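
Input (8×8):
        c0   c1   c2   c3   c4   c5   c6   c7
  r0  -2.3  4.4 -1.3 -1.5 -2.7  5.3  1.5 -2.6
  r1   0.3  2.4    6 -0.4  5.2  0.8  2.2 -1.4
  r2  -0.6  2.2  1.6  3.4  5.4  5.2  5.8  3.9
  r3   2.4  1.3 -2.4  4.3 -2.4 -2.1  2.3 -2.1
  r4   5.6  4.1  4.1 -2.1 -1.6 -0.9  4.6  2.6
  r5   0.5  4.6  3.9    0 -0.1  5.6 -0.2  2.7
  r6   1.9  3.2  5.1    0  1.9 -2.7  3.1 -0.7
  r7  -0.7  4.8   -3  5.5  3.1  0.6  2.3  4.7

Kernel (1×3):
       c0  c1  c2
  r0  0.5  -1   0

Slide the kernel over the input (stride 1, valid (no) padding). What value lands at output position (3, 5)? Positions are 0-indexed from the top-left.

The receptive field on the input at this output position is [-2.1 2.3 -2.1]. Elementwise product with the kernel and sum: -2.1·0.5 + 2.3·-1.

-3.35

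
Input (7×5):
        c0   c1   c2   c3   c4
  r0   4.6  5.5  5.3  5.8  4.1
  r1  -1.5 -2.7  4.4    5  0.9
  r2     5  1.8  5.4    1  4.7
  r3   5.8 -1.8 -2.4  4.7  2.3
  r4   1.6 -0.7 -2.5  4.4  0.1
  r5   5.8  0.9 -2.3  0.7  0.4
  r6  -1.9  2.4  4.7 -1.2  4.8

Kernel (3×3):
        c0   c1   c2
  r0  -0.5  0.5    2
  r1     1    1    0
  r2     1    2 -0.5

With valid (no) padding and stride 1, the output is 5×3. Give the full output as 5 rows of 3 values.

Output[0,0]: The receptive field on the input at this output position is [4.6 5.5 5.3 / -1.5 -2.7 4.4 / 5 1.8 5.4]. Elementwise product with the kernel and sum: 4.6·-0.5 + 5.5·0.5 + 5.3·2 + -1.5·1 + -2.7·1 + 5·1 + 1.8·2 + 5.4·-0.5.
Output[0,1]: The receptive field on the input at this output position is [5.5 5.3 5.8 / -2.7 4.4 5 / 1.8 5.4 1]. Elementwise product with the kernel and sum: 5.5·-0.5 + 5.3·0.5 + 5.8·2 + -2.7·1 + 4.4·1 + 1.8·1 + 5.4·2 + 1·-0.5.

12.75 25.3 22.9
18.4 11.8 14.35
14.65 -8.3 15.75
1.05 1.85 8.95
1.1 18.9 1.95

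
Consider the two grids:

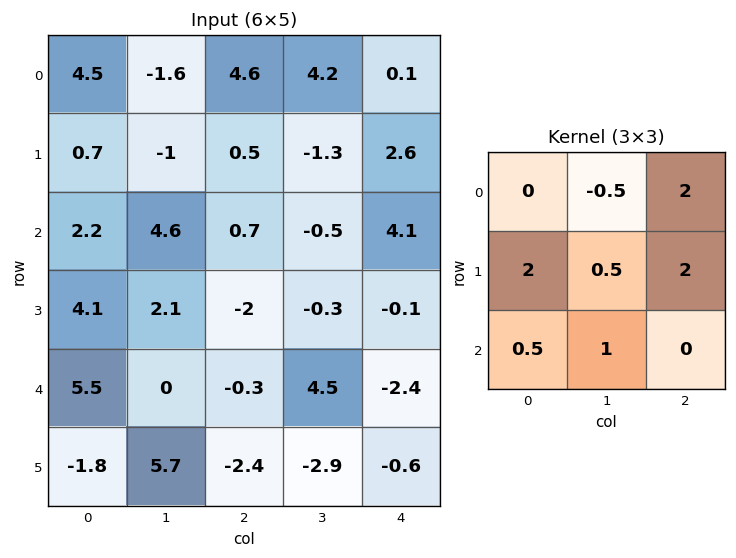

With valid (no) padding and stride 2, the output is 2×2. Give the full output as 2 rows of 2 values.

Output[0,0]: The receptive field on the input at this output position is [4.5 -1.6 4.6 / 0.7 -1 0.5 / 2.2 4.6 0.7]. Elementwise product with the kernel and sum: -1.6·-0.5 + 4.6·2 + 0.7·2 + -1·0.5 + 0.5·2 + 2.2·0.5 + 4.6·1.
Output[0,1]: The receptive field on the input at this output position is [4.6 4.2 0.1 / 0.5 -1.3 2.6 / 0.7 -0.5 4.1]. Elementwise product with the kernel and sum: 4.2·-0.5 + 0.1·2 + 0.5·2 + -1.3·0.5 + 2.6·2 + 0.7·0.5 + -0.5·1.

17.6 3.5
7.1 8.45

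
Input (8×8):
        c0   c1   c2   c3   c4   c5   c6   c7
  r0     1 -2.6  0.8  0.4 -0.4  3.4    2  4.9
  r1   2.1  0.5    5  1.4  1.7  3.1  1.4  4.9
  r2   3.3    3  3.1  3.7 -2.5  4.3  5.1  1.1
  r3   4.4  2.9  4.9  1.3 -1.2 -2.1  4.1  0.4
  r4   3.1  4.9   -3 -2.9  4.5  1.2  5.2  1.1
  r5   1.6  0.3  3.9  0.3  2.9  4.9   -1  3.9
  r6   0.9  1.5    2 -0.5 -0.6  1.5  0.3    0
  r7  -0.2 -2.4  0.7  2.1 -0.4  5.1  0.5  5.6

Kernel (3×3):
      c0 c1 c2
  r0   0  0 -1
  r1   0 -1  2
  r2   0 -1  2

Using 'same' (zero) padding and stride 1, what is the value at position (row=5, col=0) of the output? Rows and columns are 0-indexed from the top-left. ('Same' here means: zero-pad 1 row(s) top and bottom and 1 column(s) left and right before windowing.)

The receptive field on the zero-padded input at this output position is [0 3.1 4.9 / 0 1.6 0.3 / 0 0.9 1.5]. Elementwise product with the kernel and sum: 4.9·-1 + 1.6·-1 + 0.3·2 + 0.9·-1 + 1.5·2.

-3.8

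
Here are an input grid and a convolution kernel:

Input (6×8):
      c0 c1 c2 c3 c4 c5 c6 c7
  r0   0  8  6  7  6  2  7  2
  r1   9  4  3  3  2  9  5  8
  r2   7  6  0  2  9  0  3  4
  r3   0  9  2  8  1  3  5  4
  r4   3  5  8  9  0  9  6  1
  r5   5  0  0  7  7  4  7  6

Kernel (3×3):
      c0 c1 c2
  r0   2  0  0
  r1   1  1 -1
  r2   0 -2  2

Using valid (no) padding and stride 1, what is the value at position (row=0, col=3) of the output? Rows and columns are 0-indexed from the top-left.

-8

The receptive field on the input at this output position is [7 6 2 / 3 2 9 / 2 9 0]. Elementwise product with the kernel and sum: 7·2 + 3·1 + 2·1 + 9·-1 + 9·-2 + 0·2.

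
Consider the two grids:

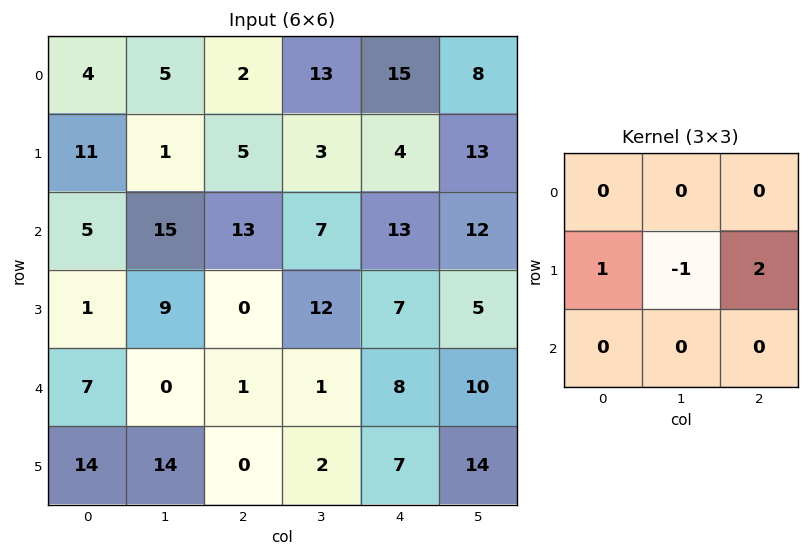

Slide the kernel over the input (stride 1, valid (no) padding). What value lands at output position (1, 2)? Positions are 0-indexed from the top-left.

32

The receptive field on the input at this output position is [5 3 4 / 13 7 13 / 0 12 7]. Elementwise product with the kernel and sum: 13·1 + 7·-1 + 13·2.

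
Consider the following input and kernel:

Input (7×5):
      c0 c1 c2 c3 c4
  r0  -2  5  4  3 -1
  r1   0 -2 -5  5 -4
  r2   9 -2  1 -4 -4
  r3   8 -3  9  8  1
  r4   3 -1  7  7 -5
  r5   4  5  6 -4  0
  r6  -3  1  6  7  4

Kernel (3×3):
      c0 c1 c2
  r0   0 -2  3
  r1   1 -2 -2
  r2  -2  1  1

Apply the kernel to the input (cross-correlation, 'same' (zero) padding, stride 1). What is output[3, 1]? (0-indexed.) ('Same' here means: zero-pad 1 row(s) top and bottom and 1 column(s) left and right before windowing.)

3

The receptive field on the zero-padded input at this output position is [9 -2 1 / 8 -3 9 / 3 -1 7]. Elementwise product with the kernel and sum: -2·-2 + 1·3 + 8·1 + -3·-2 + 9·-2 + 3·-2 + -1·1 + 7·1.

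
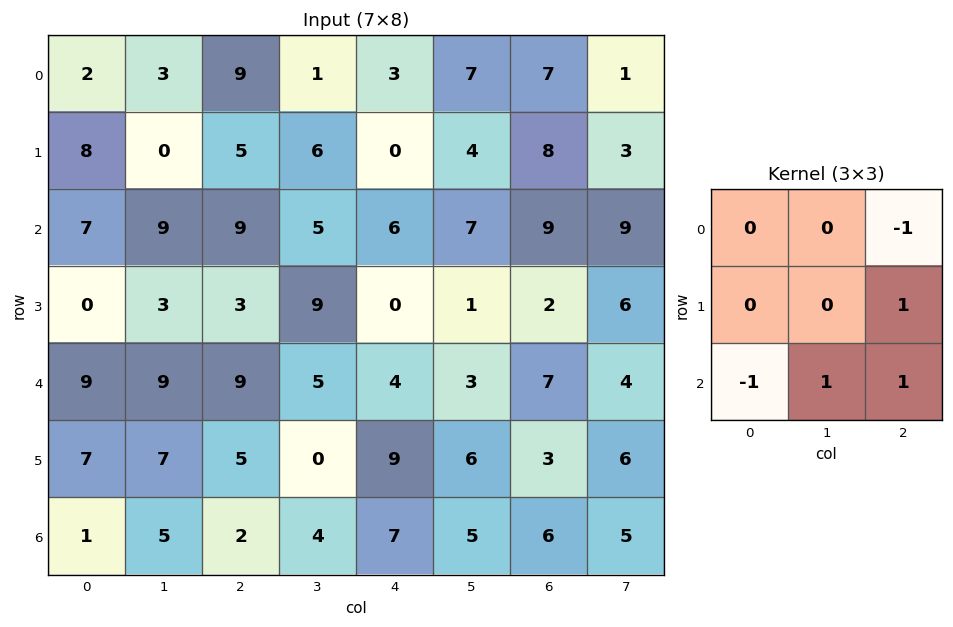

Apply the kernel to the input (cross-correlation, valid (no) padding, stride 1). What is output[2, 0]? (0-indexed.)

3

The receptive field on the input at this output position is [7 9 9 / 0 3 3 / 9 9 9]. Elementwise product with the kernel and sum: 9·-1 + 3·1 + 9·-1 + 9·1 + 9·1.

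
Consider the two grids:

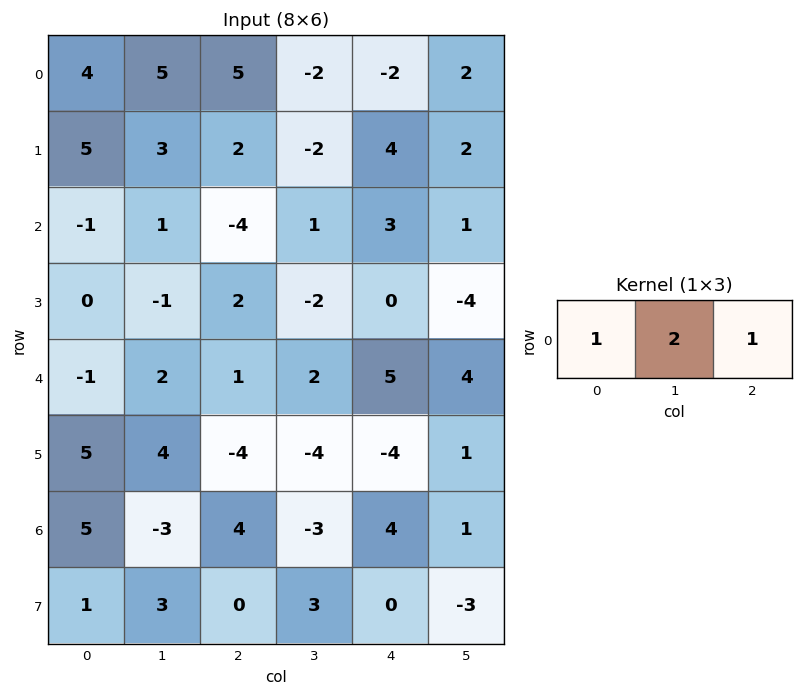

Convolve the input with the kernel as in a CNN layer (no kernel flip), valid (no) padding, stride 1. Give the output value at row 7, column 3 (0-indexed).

0

The receptive field on the input at this output position is [3 0 -3]. Elementwise product with the kernel and sum: 3·1 + 0·2 + -3·1.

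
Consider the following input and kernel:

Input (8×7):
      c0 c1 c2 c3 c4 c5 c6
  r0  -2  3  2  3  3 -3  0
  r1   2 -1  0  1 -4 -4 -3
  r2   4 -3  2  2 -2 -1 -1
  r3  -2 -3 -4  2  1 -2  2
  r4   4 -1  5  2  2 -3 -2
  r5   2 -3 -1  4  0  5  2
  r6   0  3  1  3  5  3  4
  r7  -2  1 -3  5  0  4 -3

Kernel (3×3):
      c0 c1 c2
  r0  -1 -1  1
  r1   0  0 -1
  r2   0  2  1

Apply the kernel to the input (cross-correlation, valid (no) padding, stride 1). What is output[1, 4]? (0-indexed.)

4

The receptive field on the input at this output position is [-4 -4 -3 / -2 -1 -1 / 1 -2 2]. Elementwise product with the kernel and sum: -4·-1 + -4·-1 + -3·1 + -1·-1 + -2·2 + 2·1.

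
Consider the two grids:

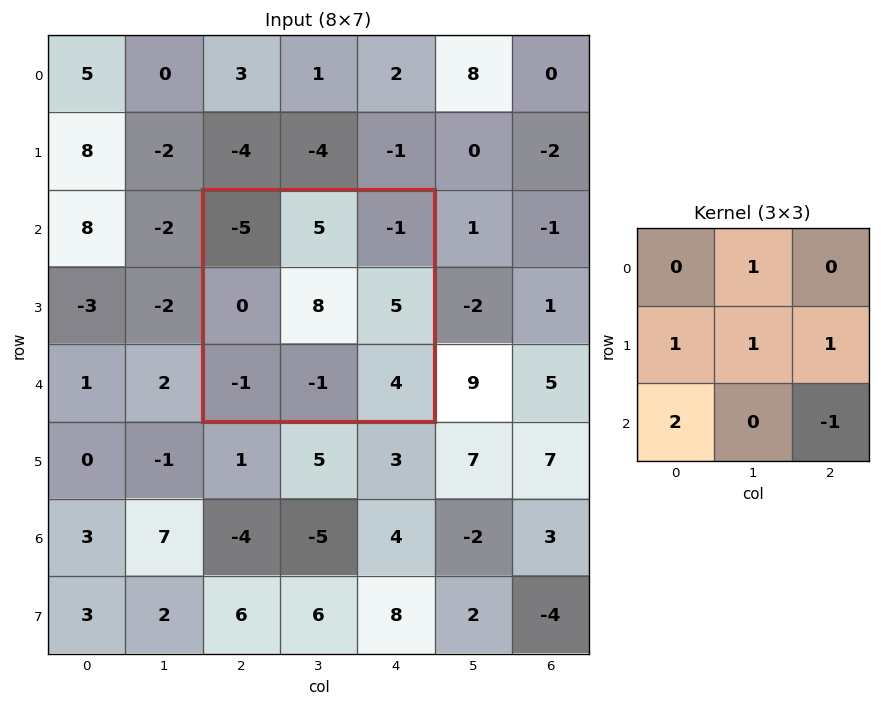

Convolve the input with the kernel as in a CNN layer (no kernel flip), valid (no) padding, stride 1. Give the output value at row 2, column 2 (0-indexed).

The receptive field on the input at this output position is [-5 5 -1 / 0 8 5 / -1 -1 4]. Elementwise product with the kernel and sum: 5·1 + 0·1 + 8·1 + 5·1 + -1·2 + 4·-1.

12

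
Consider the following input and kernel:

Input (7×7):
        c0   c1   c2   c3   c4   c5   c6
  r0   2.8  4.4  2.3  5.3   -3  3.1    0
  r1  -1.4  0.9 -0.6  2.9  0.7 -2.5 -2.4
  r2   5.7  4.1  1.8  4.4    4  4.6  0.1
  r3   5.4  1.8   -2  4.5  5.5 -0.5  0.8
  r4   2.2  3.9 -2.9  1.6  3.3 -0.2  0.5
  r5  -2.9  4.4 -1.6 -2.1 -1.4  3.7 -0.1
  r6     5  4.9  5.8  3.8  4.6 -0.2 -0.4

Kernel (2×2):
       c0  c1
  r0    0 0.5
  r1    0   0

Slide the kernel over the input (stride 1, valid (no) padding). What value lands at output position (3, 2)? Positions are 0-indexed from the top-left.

The receptive field on the input at this output position is [-2 4.5 / -2.9 1.6]. Elementwise product with the kernel and sum: 4.5·0.5.

2.25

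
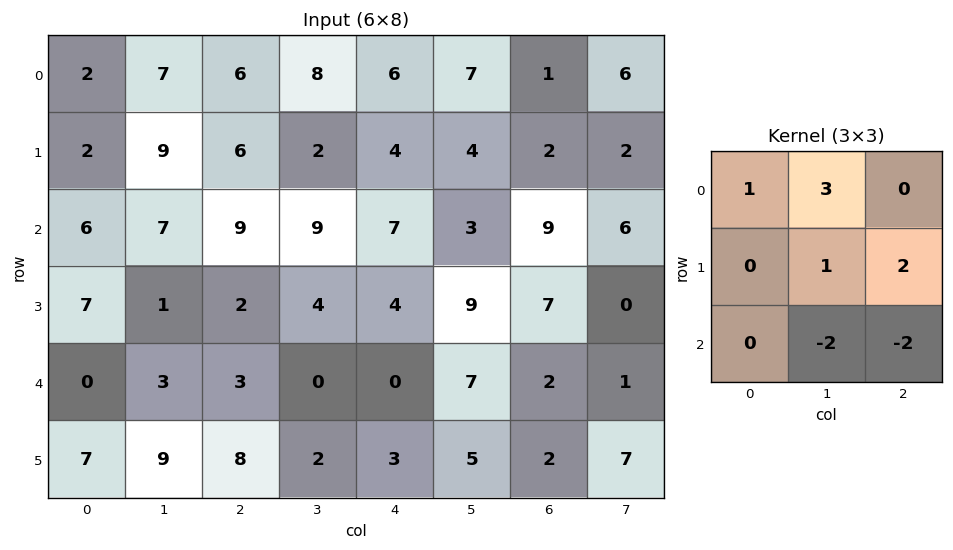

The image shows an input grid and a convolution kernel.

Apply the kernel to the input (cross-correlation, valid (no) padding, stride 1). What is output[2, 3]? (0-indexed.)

The receptive field on the input at this output position is [9 7 3 / 4 4 9 / 0 0 7]. Elementwise product with the kernel and sum: 9·1 + 7·3 + 4·1 + 9·2 + 0·-2 + 7·-2.

38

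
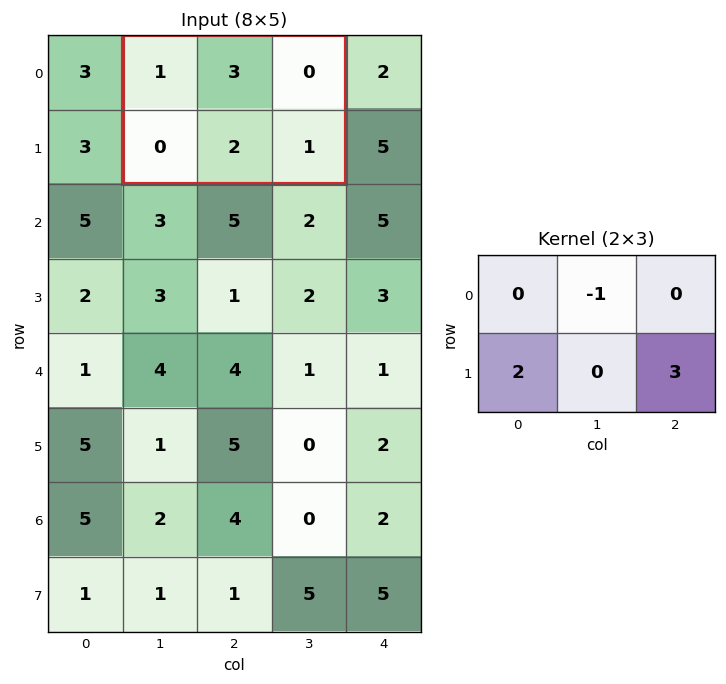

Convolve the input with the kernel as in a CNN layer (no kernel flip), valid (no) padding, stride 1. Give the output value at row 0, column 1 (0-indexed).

0

The receptive field on the input at this output position is [1 3 0 / 0 2 1]. Elementwise product with the kernel and sum: 3·-1 + 0·2 + 1·3.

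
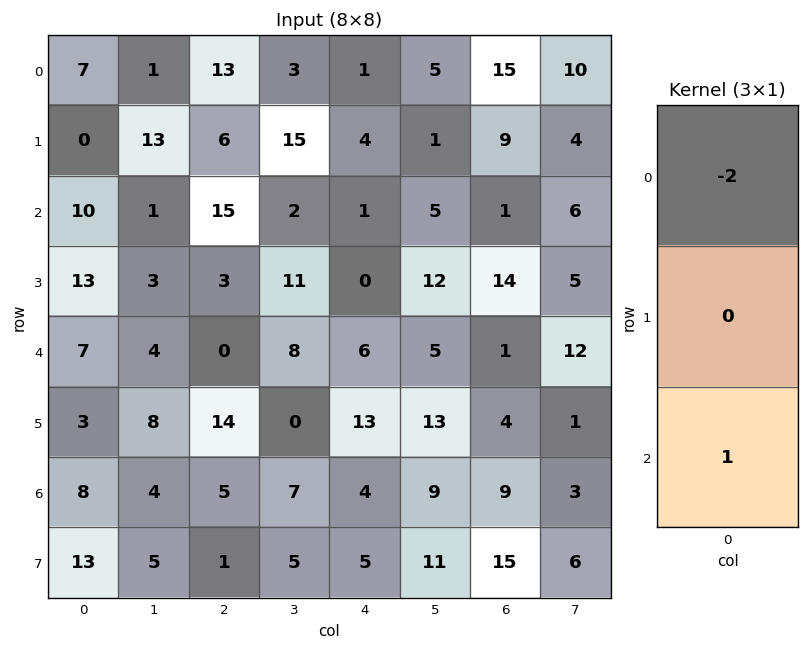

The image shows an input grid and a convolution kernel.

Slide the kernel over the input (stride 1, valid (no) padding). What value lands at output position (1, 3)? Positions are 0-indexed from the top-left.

The receptive field on the input at this output position is [15 / 2 / 11]. Elementwise product with the kernel and sum: 15·-2 + 11·1.

-19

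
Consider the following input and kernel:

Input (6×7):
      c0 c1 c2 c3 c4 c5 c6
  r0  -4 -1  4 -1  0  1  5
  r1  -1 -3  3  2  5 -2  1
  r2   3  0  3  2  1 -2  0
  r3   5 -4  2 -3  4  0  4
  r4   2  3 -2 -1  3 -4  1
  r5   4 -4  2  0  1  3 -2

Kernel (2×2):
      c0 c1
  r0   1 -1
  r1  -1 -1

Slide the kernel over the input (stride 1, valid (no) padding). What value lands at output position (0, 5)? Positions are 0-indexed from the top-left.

-3

The receptive field on the input at this output position is [1 5 / -2 1]. Elementwise product with the kernel and sum: 1·1 + 5·-1 + -2·-1 + 1·-1.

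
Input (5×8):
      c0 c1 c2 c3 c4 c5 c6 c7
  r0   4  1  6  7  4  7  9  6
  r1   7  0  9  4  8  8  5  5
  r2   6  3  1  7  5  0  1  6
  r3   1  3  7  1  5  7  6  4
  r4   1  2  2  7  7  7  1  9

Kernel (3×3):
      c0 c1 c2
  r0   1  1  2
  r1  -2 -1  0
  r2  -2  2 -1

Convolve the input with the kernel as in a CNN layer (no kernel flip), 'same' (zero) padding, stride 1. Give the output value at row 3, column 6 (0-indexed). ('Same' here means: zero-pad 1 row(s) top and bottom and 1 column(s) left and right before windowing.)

-28

The receptive field on the zero-padded input at this output position is [0 1 6 / 7 6 4 / 7 1 9]. Elementwise product with the kernel and sum: 0·1 + 1·1 + 6·2 + 7·-2 + 6·-1 + 7·-2 + 1·2 + 9·-1.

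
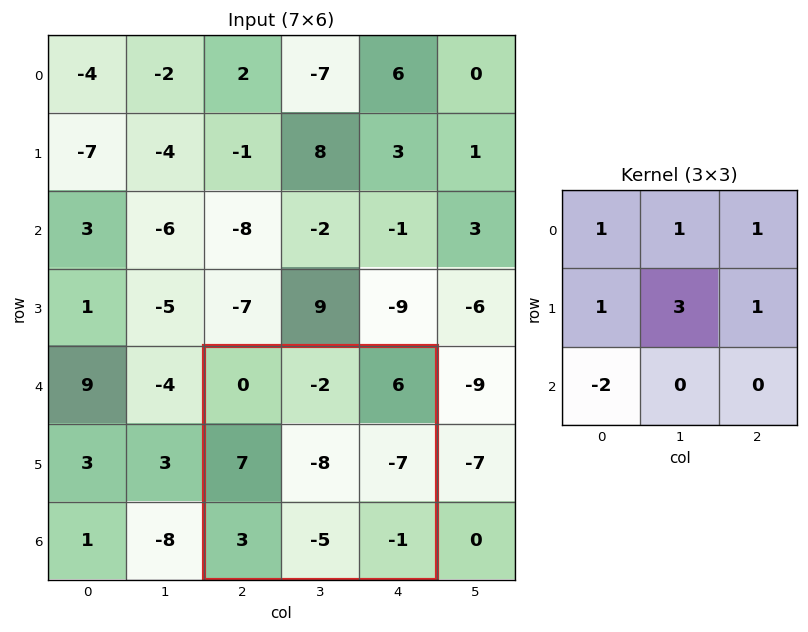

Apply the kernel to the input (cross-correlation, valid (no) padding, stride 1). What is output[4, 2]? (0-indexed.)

The receptive field on the input at this output position is [0 -2 6 / 7 -8 -7 / 3 -5 -1]. Elementwise product with the kernel and sum: 0·1 + -2·1 + 6·1 + 7·1 + -8·3 + -7·1 + 3·-2.

-26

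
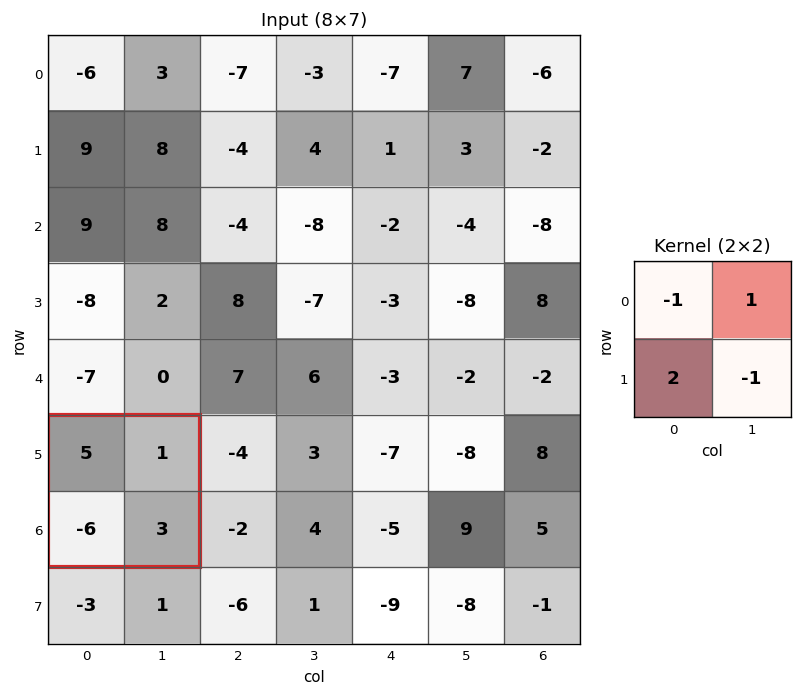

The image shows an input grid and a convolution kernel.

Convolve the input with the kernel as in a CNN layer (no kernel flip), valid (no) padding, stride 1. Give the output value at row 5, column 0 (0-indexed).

-19

The receptive field on the input at this output position is [5 1 / -6 3]. Elementwise product with the kernel and sum: 5·-1 + 1·1 + -6·2 + 3·-1.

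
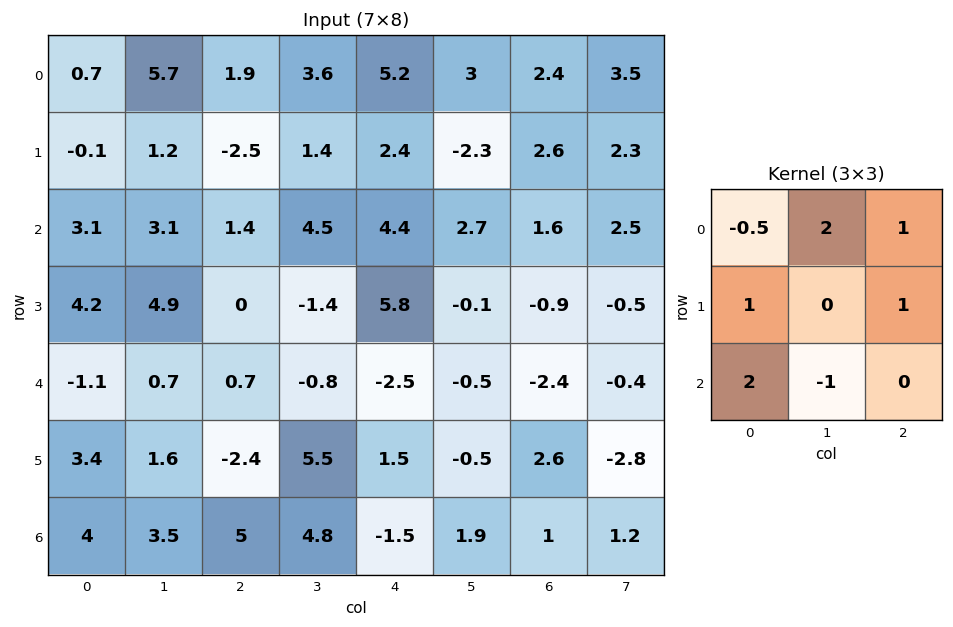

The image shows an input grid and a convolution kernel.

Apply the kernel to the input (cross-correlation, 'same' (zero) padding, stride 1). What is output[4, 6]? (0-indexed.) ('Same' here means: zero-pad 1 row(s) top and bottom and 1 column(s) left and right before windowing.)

The receptive field on the zero-padded input at this output position is [-0.1 -0.9 -0.5 / -0.5 -2.4 -0.4 / -0.5 2.6 -2.8]. Elementwise product with the kernel and sum: -0.1·-0.5 + -0.9·2 + -0.5·1 + -0.5·1 + -0.4·1 + -0.5·2 + 2.6·-1.

-6.75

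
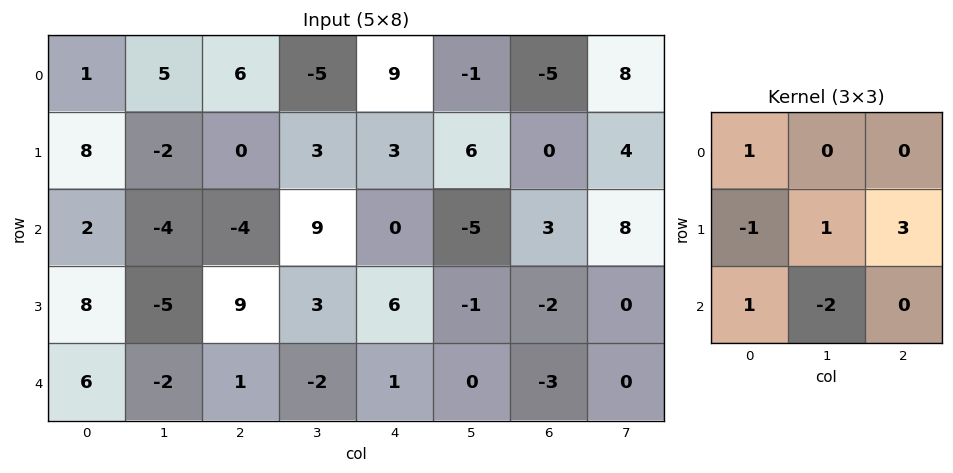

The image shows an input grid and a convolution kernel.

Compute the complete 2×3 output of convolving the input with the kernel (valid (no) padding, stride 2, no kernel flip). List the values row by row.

1 -4 22
26 13 -12

Output[0,0]: The receptive field on the input at this output position is [1 5 6 / 8 -2 0 / 2 -4 -4]. Elementwise product with the kernel and sum: 1·1 + 8·-1 + -2·1 + 0·3 + 2·1 + -4·-2.
Output[0,1]: The receptive field on the input at this output position is [6 -5 9 / 0 3 3 / -4 9 0]. Elementwise product with the kernel and sum: 6·1 + 0·-1 + 3·1 + 3·3 + -4·1 + 9·-2.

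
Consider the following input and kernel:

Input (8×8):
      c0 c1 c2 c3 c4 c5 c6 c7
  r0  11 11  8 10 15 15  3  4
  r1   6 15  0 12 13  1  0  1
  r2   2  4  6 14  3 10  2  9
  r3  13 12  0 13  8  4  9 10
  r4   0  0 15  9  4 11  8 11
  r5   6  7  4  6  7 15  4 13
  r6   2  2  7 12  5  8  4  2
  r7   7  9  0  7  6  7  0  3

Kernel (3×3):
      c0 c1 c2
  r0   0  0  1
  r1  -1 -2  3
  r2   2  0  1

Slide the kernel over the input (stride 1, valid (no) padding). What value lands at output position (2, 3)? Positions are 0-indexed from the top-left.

22

The receptive field on the input at this output position is [14 3 10 / 13 8 4 / 9 4 11]. Elementwise product with the kernel and sum: 10·1 + 13·-1 + 8·-2 + 4·3 + 9·2 + 11·1.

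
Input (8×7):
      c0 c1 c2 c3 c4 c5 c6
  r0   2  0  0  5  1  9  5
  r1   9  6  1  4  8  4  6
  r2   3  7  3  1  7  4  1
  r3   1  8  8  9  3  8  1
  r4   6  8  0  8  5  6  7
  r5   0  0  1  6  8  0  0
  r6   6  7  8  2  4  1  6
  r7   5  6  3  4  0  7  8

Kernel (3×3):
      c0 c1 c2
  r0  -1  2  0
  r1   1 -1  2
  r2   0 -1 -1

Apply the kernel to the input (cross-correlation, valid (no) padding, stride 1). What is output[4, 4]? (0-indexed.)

8

The receptive field on the input at this output position is [5 6 7 / 8 0 0 / 4 1 6]. Elementwise product with the kernel and sum: 5·-1 + 6·2 + 8·1 + 0·-1 + 0·2 + 1·-1 + 6·-1.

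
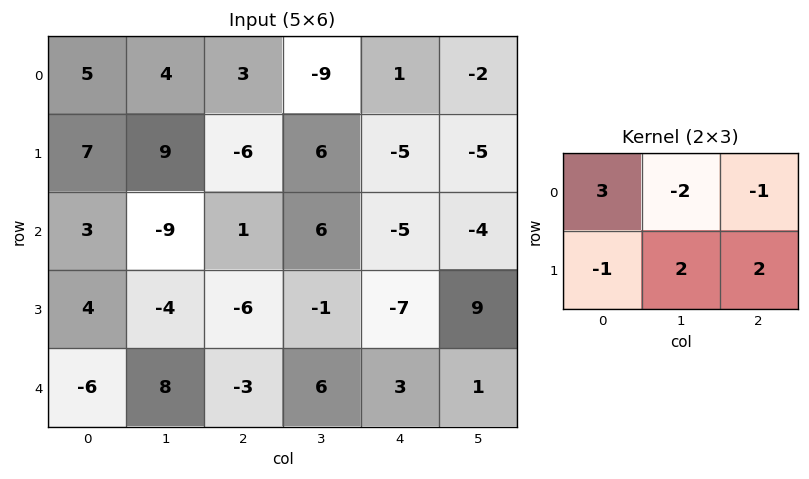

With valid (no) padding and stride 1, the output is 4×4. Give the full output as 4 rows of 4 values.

3 6 34 -53
-10 56 -24 9
2 -45 -14 37
42 -1 12 4

Output[0,0]: The receptive field on the input at this output position is [5 4 3 / 7 9 -6]. Elementwise product with the kernel and sum: 5·3 + 4·-2 + 3·-1 + 7·-1 + 9·2 + -6·2.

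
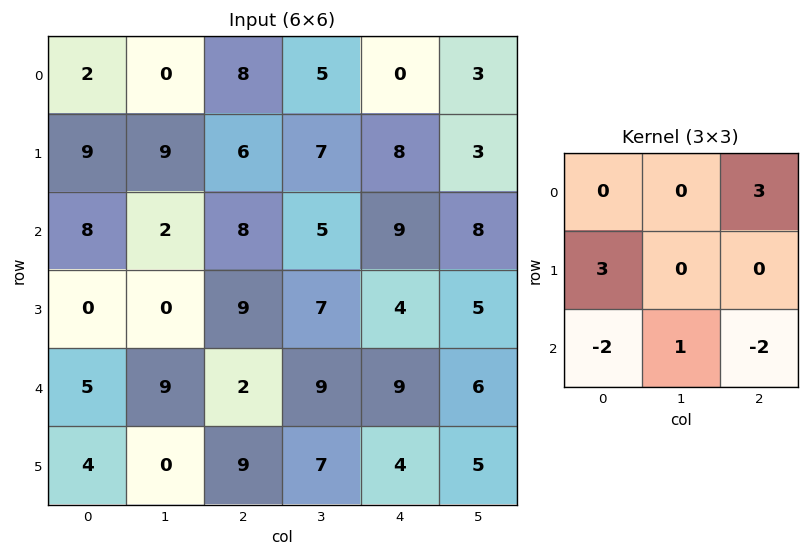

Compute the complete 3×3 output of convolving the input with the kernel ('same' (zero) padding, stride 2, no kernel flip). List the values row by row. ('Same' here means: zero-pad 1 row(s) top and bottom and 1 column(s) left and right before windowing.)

Output[0,0]: The receptive field on the zero-padded input at this output position is [0 0 0 / 0 2 0 / 0 9 9]. Elementwise product with the kernel and sum: 0·3 + 0·3 + 0·-2 + 9·1 + 9·-2.

-9 -26 3
27 22 4
4 43 22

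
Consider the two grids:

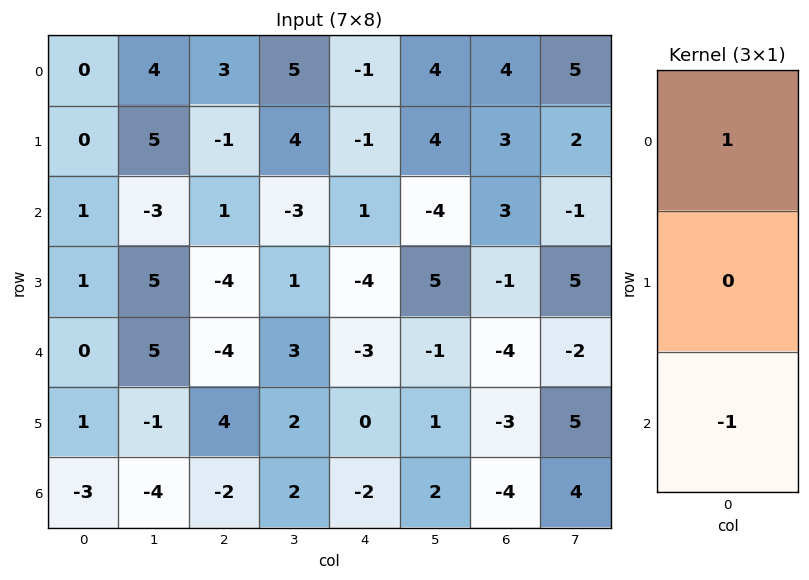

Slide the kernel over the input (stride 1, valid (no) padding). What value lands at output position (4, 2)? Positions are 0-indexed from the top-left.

The receptive field on the input at this output position is [-4 / 4 / -2]. Elementwise product with the kernel and sum: -4·1 + -2·-1.

-2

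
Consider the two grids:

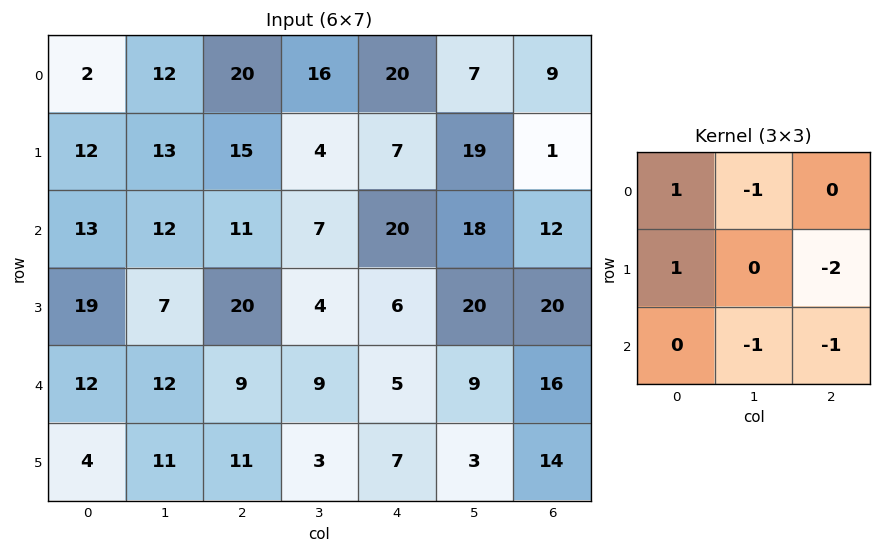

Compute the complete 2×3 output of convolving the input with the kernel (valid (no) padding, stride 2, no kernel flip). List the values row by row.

-51 -22 -12
-41 -2 -57

Output[0,0]: The receptive field on the input at this output position is [2 12 20 / 12 13 15 / 13 12 11]. Elementwise product with the kernel and sum: 2·1 + 12·-1 + 12·1 + 15·-2 + 12·-1 + 11·-1.
Output[0,1]: The receptive field on the input at this output position is [20 16 20 / 15 4 7 / 11 7 20]. Elementwise product with the kernel and sum: 20·1 + 16·-1 + 15·1 + 7·-2 + 7·-1 + 20·-1.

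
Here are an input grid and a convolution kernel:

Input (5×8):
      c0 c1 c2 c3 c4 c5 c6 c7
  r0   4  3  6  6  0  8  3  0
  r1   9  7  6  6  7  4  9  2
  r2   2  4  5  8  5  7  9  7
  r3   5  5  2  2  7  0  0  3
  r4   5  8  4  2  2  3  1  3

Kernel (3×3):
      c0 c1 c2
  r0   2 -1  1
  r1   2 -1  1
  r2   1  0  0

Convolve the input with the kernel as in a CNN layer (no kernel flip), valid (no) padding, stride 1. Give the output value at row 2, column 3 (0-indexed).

17

The receptive field on the input at this output position is [8 5 7 / 2 7 0 / 2 2 3]. Elementwise product with the kernel and sum: 8·2 + 5·-1 + 7·1 + 2·2 + 7·-1 + 0·1 + 2·1.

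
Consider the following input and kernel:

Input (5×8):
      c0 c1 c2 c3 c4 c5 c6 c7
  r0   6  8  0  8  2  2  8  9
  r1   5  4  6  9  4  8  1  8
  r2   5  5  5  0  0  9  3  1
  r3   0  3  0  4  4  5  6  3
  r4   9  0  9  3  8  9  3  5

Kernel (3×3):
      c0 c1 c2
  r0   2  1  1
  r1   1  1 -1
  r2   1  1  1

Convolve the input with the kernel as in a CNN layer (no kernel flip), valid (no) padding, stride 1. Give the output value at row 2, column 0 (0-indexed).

41

The receptive field on the input at this output position is [5 5 5 / 0 3 0 / 9 0 9]. Elementwise product with the kernel and sum: 5·2 + 5·1 + 5·1 + 0·1 + 3·1 + 0·-1 + 9·1 + 0·1 + 9·1.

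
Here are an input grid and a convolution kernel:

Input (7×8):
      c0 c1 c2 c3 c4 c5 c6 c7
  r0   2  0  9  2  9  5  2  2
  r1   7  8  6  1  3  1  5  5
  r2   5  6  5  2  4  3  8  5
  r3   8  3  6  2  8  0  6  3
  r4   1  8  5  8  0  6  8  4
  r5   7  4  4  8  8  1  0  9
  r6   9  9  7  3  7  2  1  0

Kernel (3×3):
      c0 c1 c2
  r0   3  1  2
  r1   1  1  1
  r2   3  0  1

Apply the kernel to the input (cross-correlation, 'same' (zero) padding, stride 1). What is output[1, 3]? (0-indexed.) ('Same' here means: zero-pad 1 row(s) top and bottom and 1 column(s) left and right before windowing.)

76

The receptive field on the zero-padded input at this output position is [9 2 9 / 6 1 3 / 5 2 4]. Elementwise product with the kernel and sum: 9·3 + 2·1 + 9·2 + 6·1 + 1·1 + 3·1 + 5·3 + 4·1.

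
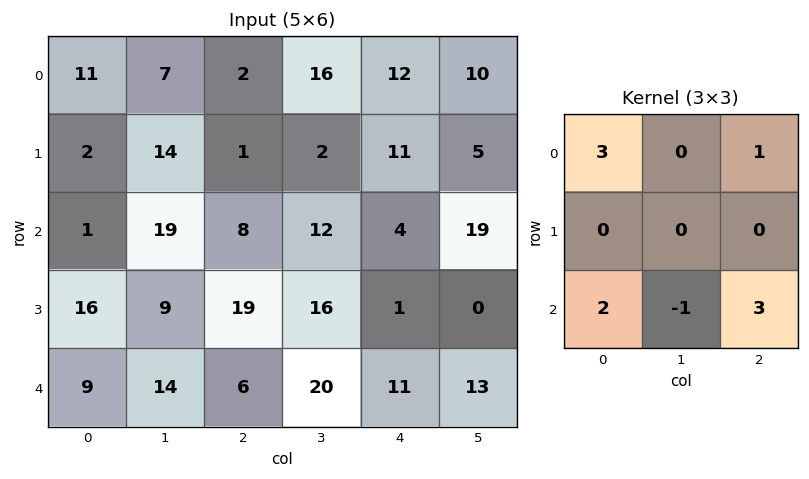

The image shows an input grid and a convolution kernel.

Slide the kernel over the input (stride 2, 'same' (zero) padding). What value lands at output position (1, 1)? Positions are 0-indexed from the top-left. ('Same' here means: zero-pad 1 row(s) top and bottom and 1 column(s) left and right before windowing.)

91

The receptive field on the zero-padded input at this output position is [14 1 2 / 19 8 12 / 9 19 16]. Elementwise product with the kernel and sum: 14·3 + 2·1 + 9·2 + 19·-1 + 16·3.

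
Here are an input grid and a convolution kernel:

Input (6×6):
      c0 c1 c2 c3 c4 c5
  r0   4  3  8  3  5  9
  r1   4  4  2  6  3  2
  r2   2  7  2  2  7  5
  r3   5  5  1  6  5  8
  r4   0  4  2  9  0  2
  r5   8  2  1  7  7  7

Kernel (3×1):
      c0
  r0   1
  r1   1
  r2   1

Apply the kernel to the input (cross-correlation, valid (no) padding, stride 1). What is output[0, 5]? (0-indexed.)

The receptive field on the input at this output position is [9 / 2 / 5]. Elementwise product with the kernel and sum: 9·1 + 2·1 + 5·1.

16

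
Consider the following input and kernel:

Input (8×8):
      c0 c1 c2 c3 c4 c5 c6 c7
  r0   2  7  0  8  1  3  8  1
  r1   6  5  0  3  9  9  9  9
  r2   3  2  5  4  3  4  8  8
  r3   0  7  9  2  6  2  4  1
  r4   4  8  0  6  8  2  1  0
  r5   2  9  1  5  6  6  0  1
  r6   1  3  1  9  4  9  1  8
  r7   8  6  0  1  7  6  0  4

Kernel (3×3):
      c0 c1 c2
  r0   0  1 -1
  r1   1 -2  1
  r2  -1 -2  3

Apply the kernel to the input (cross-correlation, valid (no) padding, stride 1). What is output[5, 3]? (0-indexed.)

The receptive field on the input at this output position is [5 6 6 / 9 4 9 / 1 7 6]. Elementwise product with the kernel and sum: 6·1 + 6·-1 + 9·1 + 4·-2 + 9·1 + 1·-1 + 7·-2 + 6·3.

13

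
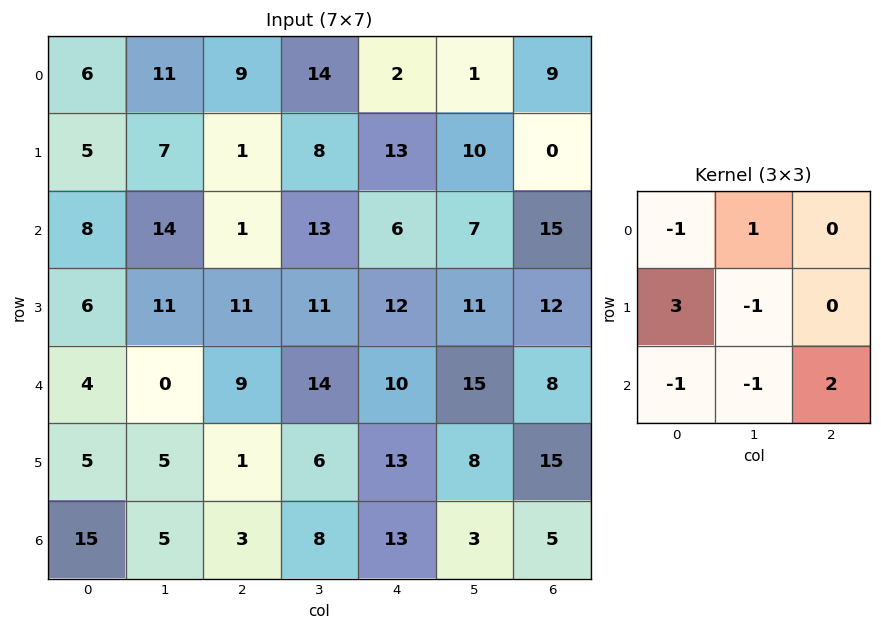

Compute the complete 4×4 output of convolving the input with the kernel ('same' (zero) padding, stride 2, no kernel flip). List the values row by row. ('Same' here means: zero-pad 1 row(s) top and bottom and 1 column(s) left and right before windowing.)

3 32 39 -16
13 35 37 -27
7 -3 30 15
-10 8 18 11

Output[0,0]: The receptive field on the zero-padded input at this output position is [0 0 0 / 0 6 11 / 0 5 7]. Elementwise product with the kernel and sum: 0·-1 + 0·1 + 0·3 + 6·-1 + 0·-1 + 5·-1 + 7·2.
Output[0,1]: The receptive field on the zero-padded input at this output position is [0 0 0 / 11 9 14 / 7 1 8]. Elementwise product with the kernel and sum: 0·-1 + 0·1 + 11·3 + 9·-1 + 7·-1 + 1·-1 + 8·2.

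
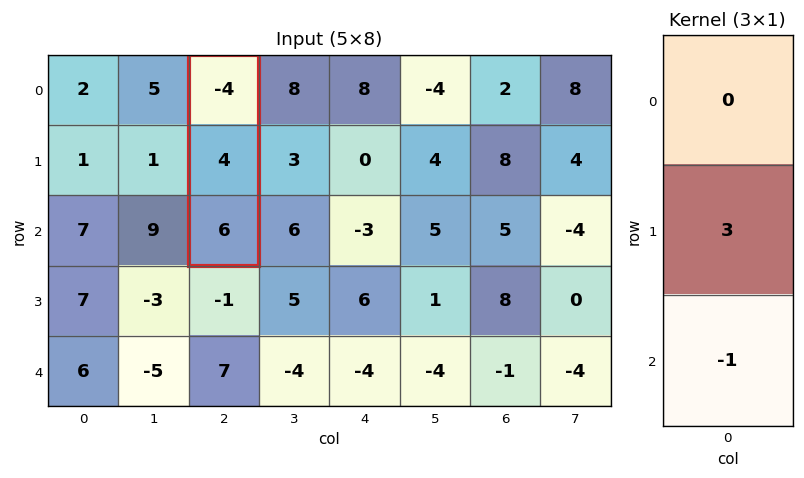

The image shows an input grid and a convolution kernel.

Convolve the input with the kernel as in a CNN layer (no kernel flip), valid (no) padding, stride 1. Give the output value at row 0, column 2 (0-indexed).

6

The receptive field on the input at this output position is [-4 / 4 / 6]. Elementwise product with the kernel and sum: 4·3 + 6·-1.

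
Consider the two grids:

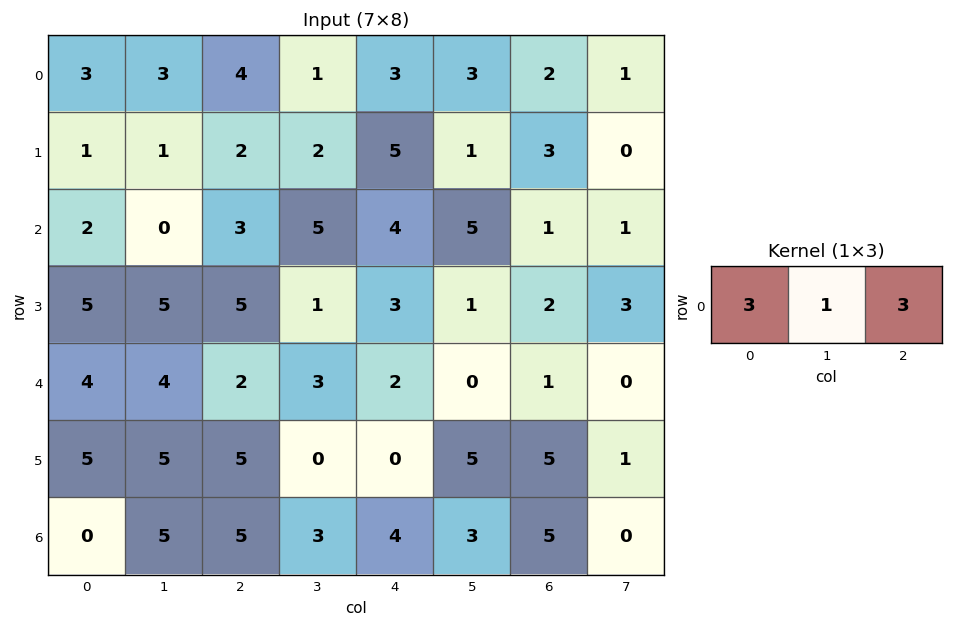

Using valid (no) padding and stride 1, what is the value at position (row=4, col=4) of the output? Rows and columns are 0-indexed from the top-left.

9

The receptive field on the input at this output position is [2 0 1]. Elementwise product with the kernel and sum: 2·3 + 0·1 + 1·3.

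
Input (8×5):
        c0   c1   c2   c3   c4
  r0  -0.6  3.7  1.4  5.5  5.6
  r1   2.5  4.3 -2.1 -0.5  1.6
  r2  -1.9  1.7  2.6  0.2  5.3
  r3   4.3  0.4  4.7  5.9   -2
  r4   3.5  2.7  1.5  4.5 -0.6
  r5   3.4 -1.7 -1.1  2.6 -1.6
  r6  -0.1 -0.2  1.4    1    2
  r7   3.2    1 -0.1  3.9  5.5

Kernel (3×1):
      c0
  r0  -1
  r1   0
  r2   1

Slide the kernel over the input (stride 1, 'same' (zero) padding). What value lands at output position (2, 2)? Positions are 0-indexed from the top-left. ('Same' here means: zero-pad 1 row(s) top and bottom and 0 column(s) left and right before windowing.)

6.8

The receptive field on the zero-padded input at this output position is [-2.1 / 2.6 / 4.7]. Elementwise product with the kernel and sum: -2.1·-1 + 4.7·1.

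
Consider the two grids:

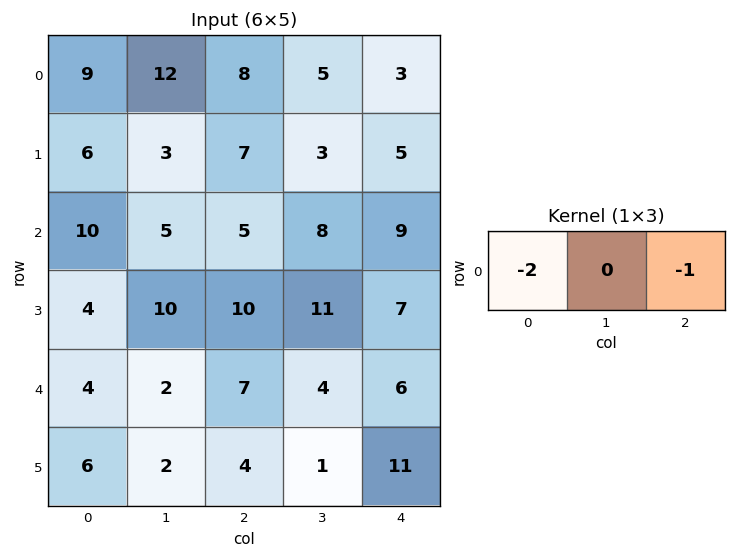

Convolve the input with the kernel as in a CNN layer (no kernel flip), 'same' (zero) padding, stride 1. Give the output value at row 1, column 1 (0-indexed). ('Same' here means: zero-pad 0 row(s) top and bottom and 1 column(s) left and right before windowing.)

-19

The receptive field on the zero-padded input at this output position is [6 3 7]. Elementwise product with the kernel and sum: 6·-2 + 7·-1.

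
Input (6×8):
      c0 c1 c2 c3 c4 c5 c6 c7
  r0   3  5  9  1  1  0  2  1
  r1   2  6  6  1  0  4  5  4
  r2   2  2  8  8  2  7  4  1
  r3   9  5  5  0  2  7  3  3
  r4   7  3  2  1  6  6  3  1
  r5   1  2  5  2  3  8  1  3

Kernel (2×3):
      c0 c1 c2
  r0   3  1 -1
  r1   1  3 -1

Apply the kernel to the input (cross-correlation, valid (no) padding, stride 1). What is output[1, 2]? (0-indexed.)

The receptive field on the input at this output position is [6 1 0 / 8 8 2]. Elementwise product with the kernel and sum: 6·3 + 1·1 + 0·-1 + 8·1 + 8·3 + 2·-1.

49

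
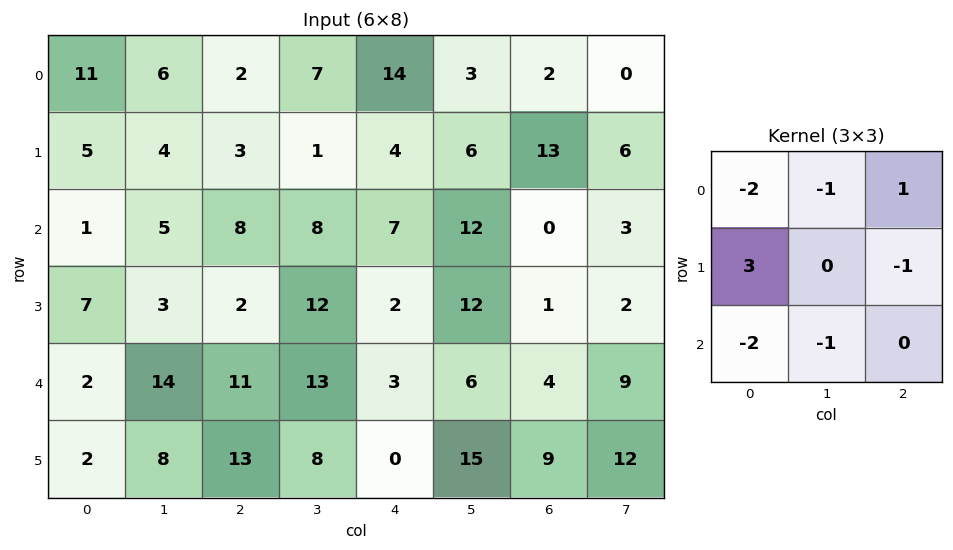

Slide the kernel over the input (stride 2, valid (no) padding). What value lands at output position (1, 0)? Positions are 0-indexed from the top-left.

2

The receptive field on the input at this output position is [1 5 8 / 7 3 2 / 2 14 11]. Elementwise product with the kernel and sum: 1·-2 + 5·-1 + 8·1 + 7·3 + 2·-1 + 2·-2 + 14·-1.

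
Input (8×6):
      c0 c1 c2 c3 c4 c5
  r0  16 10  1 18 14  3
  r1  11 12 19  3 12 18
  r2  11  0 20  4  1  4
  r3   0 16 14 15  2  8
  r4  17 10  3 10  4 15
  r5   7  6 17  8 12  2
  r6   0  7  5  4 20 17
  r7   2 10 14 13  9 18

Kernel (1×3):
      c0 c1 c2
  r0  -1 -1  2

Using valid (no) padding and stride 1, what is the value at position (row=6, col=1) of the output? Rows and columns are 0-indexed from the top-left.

-4

The receptive field on the input at this output position is [7 5 4]. Elementwise product with the kernel and sum: 7·-1 + 5·-1 + 4·2.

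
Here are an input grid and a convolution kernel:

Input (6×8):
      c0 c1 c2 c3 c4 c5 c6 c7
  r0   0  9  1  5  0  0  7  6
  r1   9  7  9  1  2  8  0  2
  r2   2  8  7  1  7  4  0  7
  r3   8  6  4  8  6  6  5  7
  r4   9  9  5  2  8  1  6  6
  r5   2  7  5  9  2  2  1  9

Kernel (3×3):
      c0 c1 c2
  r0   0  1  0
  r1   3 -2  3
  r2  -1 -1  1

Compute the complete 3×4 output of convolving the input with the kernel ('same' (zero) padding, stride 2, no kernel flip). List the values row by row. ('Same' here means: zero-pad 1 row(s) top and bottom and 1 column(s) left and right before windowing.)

25 25 20 -2
27 20 -5 29
22 24 -10 20

Output[0,0]: The receptive field on the zero-padded input at this output position is [0 0 0 / 0 0 9 / 0 9 7]. Elementwise product with the kernel and sum: 0·1 + 0·3 + 0·-2 + 9·3 + 0·-1 + 9·-1 + 7·1.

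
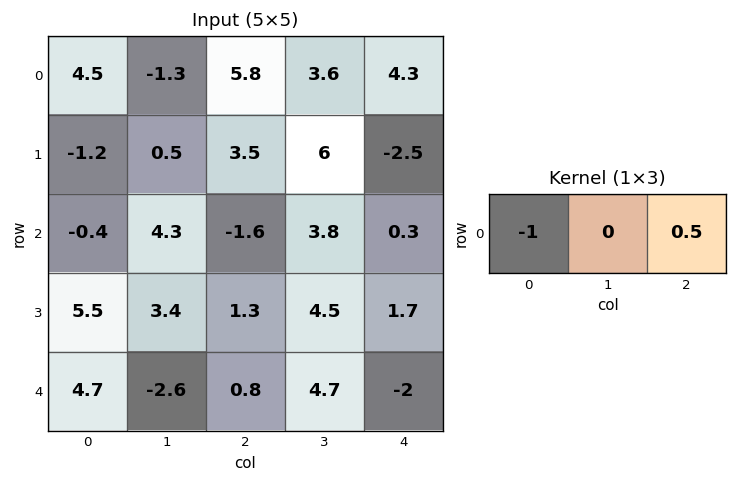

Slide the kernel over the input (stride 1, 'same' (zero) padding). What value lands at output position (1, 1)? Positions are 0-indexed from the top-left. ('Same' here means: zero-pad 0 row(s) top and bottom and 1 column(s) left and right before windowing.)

2.95

The receptive field on the zero-padded input at this output position is [-1.2 0.5 3.5]. Elementwise product with the kernel and sum: -1.2·-1 + 3.5·0.5.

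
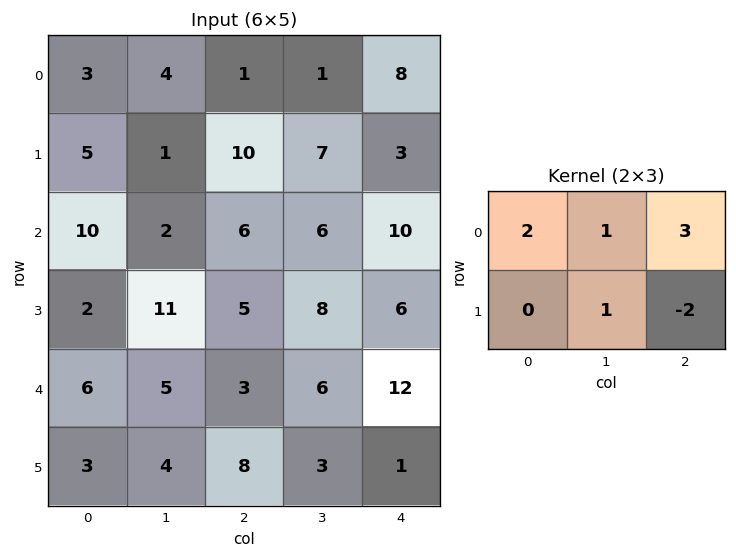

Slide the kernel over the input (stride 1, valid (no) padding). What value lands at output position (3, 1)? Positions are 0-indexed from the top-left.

42

The receptive field on the input at this output position is [11 5 8 / 5 3 6]. Elementwise product with the kernel and sum: 11·2 + 5·1 + 8·3 + 3·1 + 6·-2.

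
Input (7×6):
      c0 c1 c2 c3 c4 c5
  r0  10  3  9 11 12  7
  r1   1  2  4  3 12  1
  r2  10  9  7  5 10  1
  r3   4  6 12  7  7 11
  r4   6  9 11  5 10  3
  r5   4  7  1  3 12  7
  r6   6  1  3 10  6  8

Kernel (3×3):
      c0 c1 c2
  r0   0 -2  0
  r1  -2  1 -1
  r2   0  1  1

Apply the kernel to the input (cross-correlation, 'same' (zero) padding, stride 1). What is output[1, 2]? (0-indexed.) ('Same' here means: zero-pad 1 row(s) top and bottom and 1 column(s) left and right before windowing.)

-9

The receptive field on the zero-padded input at this output position is [3 9 11 / 2 4 3 / 9 7 5]. Elementwise product with the kernel and sum: 9·-2 + 2·-2 + 4·1 + 3·-1 + 7·1 + 5·1.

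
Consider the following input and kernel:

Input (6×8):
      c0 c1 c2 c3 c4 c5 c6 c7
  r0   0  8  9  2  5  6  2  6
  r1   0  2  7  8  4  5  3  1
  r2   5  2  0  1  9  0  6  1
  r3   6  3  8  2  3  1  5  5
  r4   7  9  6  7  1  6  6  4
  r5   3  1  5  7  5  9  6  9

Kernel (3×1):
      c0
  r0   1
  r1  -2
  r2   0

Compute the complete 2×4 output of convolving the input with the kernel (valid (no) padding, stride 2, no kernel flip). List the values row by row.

0 -5 -3 -4
-7 -16 3 -4

Output[0,0]: The receptive field on the input at this output position is [0 / 0 / 5]. Elementwise product with the kernel and sum: 0·1 + 0·-2.
Output[0,1]: The receptive field on the input at this output position is [9 / 7 / 0]. Elementwise product with the kernel and sum: 9·1 + 7·-2.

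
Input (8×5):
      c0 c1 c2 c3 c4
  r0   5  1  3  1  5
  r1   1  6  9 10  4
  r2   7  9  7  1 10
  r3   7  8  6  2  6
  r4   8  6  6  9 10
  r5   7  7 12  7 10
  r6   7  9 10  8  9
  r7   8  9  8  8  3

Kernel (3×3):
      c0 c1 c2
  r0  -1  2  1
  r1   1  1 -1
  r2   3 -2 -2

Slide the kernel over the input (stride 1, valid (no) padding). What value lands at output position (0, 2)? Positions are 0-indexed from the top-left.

18

The receptive field on the input at this output position is [3 1 5 / 9 10 4 / 7 1 10]. Elementwise product with the kernel and sum: 3·-1 + 1·2 + 5·1 + 9·1 + 10·1 + 4·-1 + 7·3 + 1·-2 + 10·-2.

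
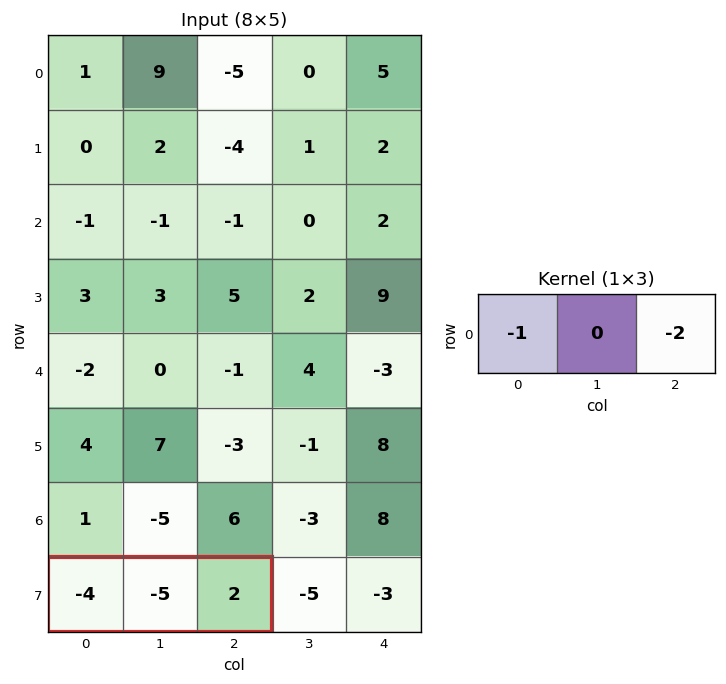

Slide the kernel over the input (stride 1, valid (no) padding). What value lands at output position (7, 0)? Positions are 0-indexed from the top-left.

The receptive field on the input at this output position is [-4 -5 2]. Elementwise product with the kernel and sum: -4·-1 + 2·-2.

0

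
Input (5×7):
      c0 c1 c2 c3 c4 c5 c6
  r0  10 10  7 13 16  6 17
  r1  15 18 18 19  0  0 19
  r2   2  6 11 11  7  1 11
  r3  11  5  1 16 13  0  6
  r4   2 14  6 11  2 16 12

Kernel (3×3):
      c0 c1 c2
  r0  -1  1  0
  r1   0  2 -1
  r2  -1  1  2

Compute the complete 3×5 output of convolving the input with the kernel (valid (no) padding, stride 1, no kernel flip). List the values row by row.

Output[0,0]: The receptive field on the input at this output position is [10 10 7 / 15 18 18 / 2 6 11]. Elementwise product with the kernel and sum: 10·-1 + 10·1 + 18·2 + 18·-1 + 2·-1 + 6·1 + 11·2.
Output[0,1]: The receptive field on the input at this output position is [10 7 13 / 18 18 19 / 6 11 11]. Elementwise product with the kernel and sum: 10·-1 + 7·1 + 18·2 + 19·-1 + 6·-1 + 11·1 + 11·2.

44 41 58 1 -13
0 39 57 -9 -10
37 5 28 45 26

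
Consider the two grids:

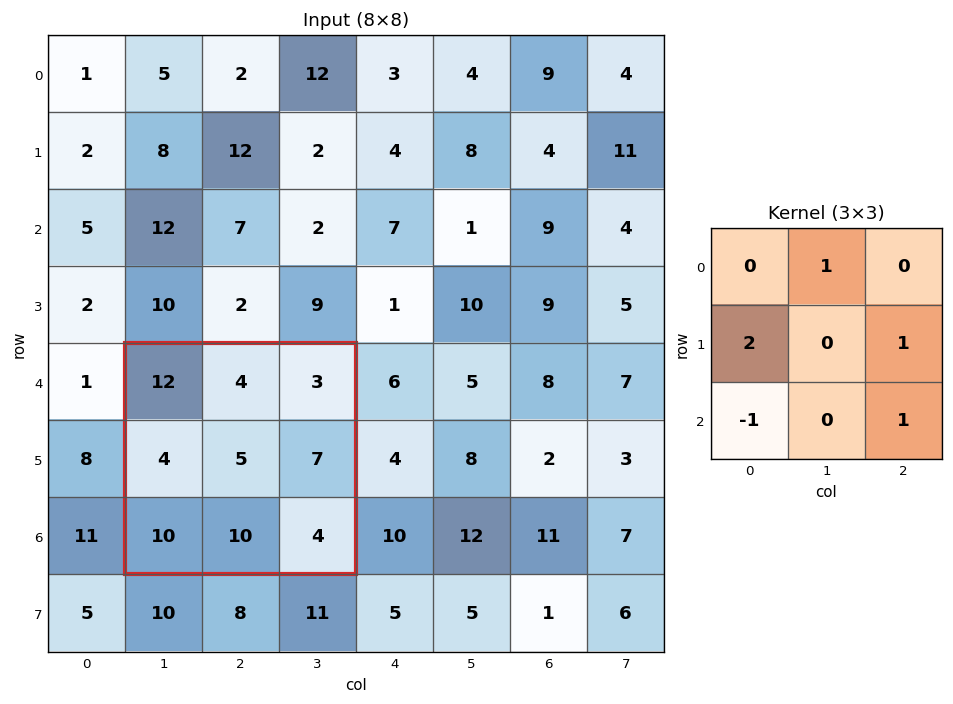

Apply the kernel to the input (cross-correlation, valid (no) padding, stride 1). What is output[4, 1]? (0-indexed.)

13

The receptive field on the input at this output position is [12 4 3 / 4 5 7 / 10 10 4]. Elementwise product with the kernel and sum: 4·1 + 4·2 + 7·1 + 10·-1 + 4·1.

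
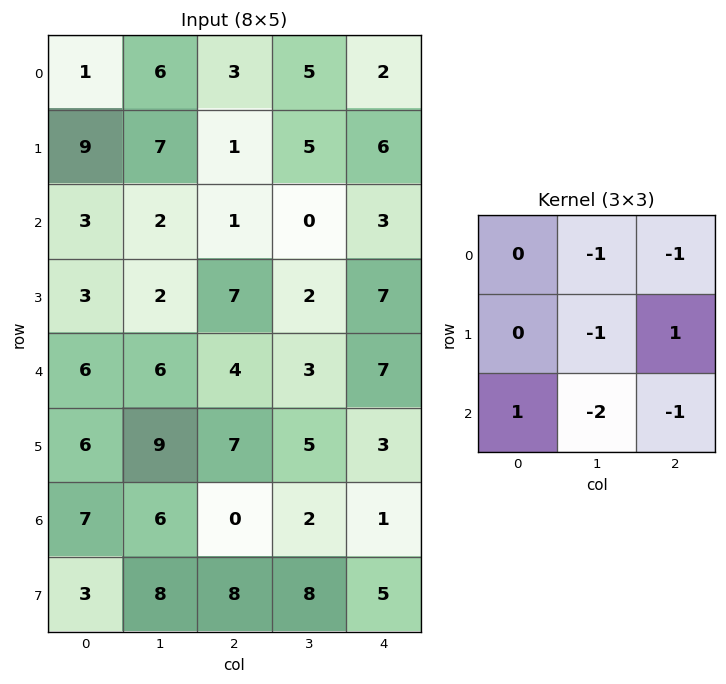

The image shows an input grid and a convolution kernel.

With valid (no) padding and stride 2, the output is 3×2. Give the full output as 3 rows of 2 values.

-17 -8
-8 -7
-17 -17

Output[0,0]: The receptive field on the input at this output position is [1 6 3 / 9 7 1 / 3 2 1]. Elementwise product with the kernel and sum: 6·-1 + 3·-1 + 7·-1 + 1·1 + 3·1 + 2·-2 + 1·-1.
Output[0,1]: The receptive field on the input at this output position is [3 5 2 / 1 5 6 / 1 0 3]. Elementwise product with the kernel and sum: 5·-1 + 2·-1 + 5·-1 + 6·1 + 1·1 + 0·-2 + 3·-1.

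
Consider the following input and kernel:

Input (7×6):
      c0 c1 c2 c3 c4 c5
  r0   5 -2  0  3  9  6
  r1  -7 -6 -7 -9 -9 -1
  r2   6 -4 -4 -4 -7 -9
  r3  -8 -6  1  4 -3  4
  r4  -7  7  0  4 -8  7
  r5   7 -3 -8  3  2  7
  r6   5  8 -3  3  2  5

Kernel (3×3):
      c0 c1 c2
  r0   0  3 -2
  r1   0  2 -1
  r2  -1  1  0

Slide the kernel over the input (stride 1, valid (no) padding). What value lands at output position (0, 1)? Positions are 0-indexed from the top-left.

-11

The receptive field on the input at this output position is [-2 0 3 / -6 -7 -9 / -4 -4 -4]. Elementwise product with the kernel and sum: 0·3 + 3·-2 + -7·2 + -9·-1 + -4·-1 + -4·1.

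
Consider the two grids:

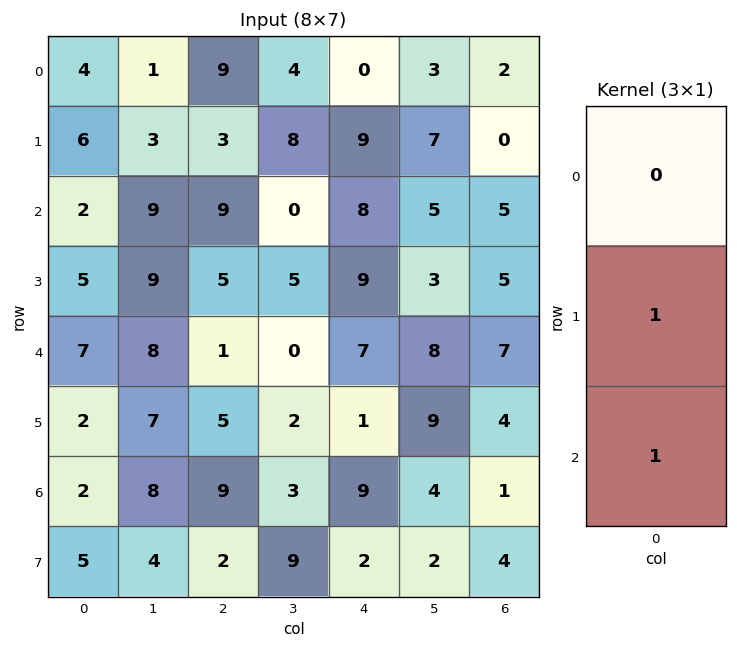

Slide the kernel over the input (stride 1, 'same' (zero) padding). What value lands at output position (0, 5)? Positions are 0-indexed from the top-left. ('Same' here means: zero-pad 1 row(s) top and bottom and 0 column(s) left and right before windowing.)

10

The receptive field on the zero-padded input at this output position is [0 / 3 / 7]. Elementwise product with the kernel and sum: 3·1 + 7·1.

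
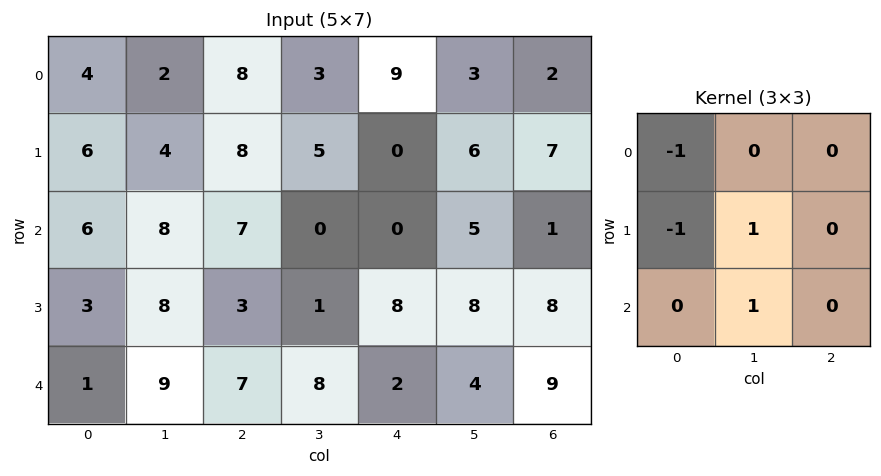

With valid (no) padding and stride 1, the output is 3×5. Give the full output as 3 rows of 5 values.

2 9 -11 -8 2
4 -2 -14 3 13
8 -6 -1 9 4

Output[0,0]: The receptive field on the input at this output position is [4 2 8 / 6 4 8 / 6 8 7]. Elementwise product with the kernel and sum: 4·-1 + 6·-1 + 4·1 + 8·1.
Output[0,1]: The receptive field on the input at this output position is [2 8 3 / 4 8 5 / 8 7 0]. Elementwise product with the kernel and sum: 2·-1 + 4·-1 + 8·1 + 7·1.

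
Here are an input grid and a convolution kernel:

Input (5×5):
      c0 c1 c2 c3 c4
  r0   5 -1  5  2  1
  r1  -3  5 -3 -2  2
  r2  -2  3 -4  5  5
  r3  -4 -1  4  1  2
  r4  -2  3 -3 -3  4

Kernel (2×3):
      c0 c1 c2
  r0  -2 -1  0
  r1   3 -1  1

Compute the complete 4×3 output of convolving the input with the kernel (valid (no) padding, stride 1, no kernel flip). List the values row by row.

-26 13 -17
-12 11 -4
-6 -8 16
-3 7 -11

Output[0,0]: The receptive field on the input at this output position is [5 -1 5 / -3 5 -3]. Elementwise product with the kernel and sum: 5·-2 + -1·-1 + -3·3 + 5·-1 + -3·1.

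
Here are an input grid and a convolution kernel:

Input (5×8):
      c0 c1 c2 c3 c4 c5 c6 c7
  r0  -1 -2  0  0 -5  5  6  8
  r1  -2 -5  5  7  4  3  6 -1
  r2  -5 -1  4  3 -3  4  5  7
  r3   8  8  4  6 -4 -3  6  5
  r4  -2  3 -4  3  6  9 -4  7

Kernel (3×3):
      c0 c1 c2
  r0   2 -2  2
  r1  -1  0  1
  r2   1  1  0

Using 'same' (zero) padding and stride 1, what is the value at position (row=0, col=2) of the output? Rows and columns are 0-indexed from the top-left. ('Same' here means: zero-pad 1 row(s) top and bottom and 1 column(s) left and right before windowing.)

2

The receptive field on the zero-padded input at this output position is [0 0 0 / -2 0 0 / -5 5 7]. Elementwise product with the kernel and sum: 0·2 + 0·-2 + 0·2 + -2·-1 + 0·1 + -5·1 + 5·1.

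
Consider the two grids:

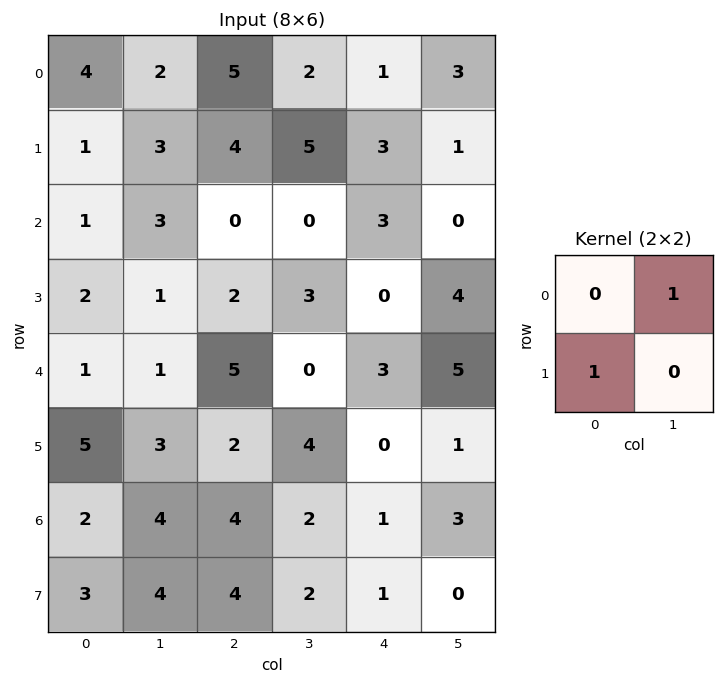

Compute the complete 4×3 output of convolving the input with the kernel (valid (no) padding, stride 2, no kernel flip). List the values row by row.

3 6 6
5 2 0
6 2 5
7 6 4

Output[0,0]: The receptive field on the input at this output position is [4 2 / 1 3]. Elementwise product with the kernel and sum: 2·1 + 1·1.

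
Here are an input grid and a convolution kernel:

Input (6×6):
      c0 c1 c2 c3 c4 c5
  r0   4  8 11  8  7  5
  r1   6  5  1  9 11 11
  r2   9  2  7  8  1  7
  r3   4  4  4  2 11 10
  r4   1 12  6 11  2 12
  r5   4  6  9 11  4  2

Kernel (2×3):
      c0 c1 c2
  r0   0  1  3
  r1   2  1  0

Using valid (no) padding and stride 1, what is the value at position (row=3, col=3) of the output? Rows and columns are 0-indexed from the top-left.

65

The receptive field on the input at this output position is [2 11 10 / 11 2 12]. Elementwise product with the kernel and sum: 11·1 + 10·3 + 11·2 + 2·1.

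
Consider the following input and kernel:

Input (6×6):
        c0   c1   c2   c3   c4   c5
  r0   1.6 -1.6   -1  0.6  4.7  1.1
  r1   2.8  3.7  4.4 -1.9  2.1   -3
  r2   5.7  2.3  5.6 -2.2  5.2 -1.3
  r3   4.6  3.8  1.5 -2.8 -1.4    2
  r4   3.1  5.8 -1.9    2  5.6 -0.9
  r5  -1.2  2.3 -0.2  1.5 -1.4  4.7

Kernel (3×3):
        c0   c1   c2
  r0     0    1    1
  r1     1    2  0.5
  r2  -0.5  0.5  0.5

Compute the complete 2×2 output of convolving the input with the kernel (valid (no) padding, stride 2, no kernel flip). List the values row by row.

Output[0,0]: The receptive field on the input at this output position is [1.6 -1.6 -1 / 2.8 3.7 4.4 / 5.7 2.3 5.6]. Elementwise product with the kernel and sum: -1.6·1 + -1·1 + 2.8·1 + 3.7·2 + 4.4·0.5 + 5.7·-0.5 + 2.3·0.5 + 5.6·0.5.
Output[0,1]: The receptive field on the input at this output position is [-1 0.6 4.7 / 4.4 -1.9 2.1 / 5.6 -2.2 5.2]. Elementwise product with the kernel and sum: 0.6·1 + 4.7·1 + 4.4·1 + -1.9·2 + 2.1·0.5 + 5.6·-0.5 + -2.2·0.5 + 5.2·0.5.

10.9 5.65
21.25 2.95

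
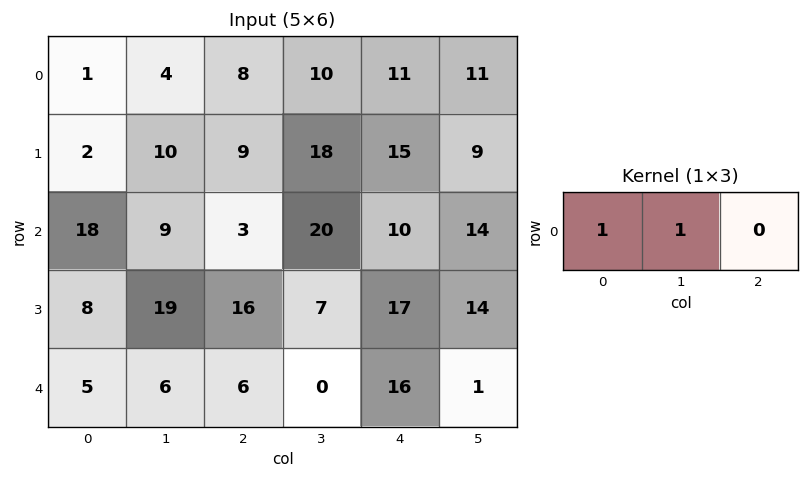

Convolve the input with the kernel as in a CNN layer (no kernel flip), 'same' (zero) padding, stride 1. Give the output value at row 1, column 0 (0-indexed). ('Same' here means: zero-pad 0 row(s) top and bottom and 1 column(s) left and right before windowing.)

The receptive field on the zero-padded input at this output position is [0 2 10]. Elementwise product with the kernel and sum: 0·1 + 2·1.

2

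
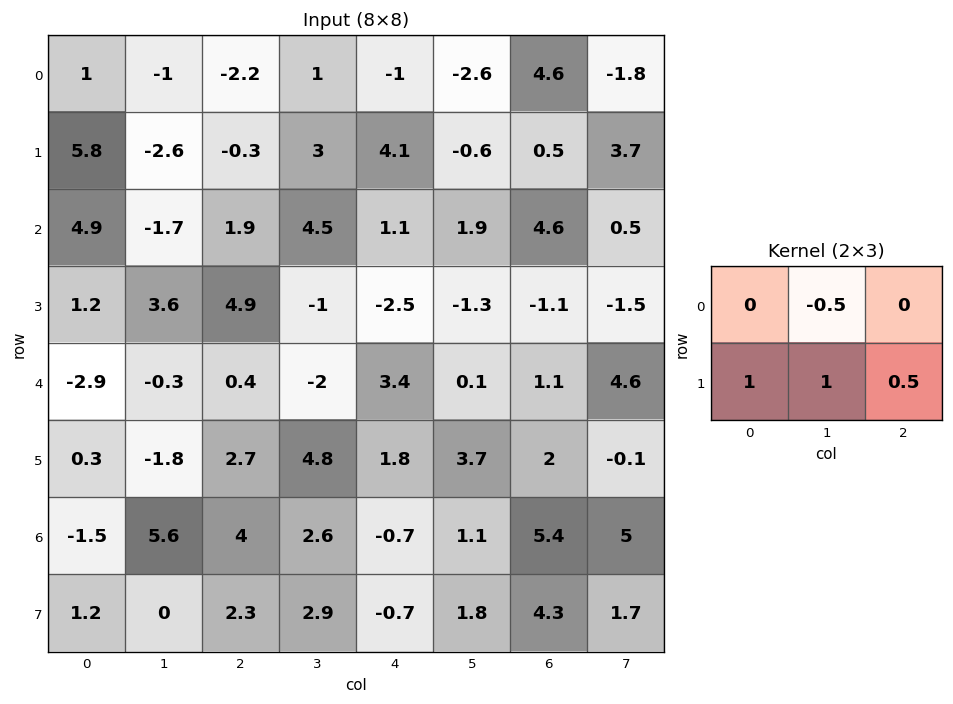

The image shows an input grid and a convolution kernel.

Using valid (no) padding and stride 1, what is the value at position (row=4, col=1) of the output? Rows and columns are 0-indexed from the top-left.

3.1

The receptive field on the input at this output position is [-0.3 0.4 -2 / -1.8 2.7 4.8]. Elementwise product with the kernel and sum: 0.4·-0.5 + -1.8·1 + 2.7·1 + 4.8·0.5.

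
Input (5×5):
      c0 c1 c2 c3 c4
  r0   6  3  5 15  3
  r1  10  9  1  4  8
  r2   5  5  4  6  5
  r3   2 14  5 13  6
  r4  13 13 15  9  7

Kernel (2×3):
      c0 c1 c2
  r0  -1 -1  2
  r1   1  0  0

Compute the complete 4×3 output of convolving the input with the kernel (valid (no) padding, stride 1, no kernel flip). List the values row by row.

11 31 -13
-12 3 15
0 17 5
7 20 9

Output[0,0]: The receptive field on the input at this output position is [6 3 5 / 10 9 1]. Elementwise product with the kernel and sum: 6·-1 + 3·-1 + 5·2 + 10·1.
Output[0,1]: The receptive field on the input at this output position is [3 5 15 / 9 1 4]. Elementwise product with the kernel and sum: 3·-1 + 5·-1 + 15·2 + 9·1.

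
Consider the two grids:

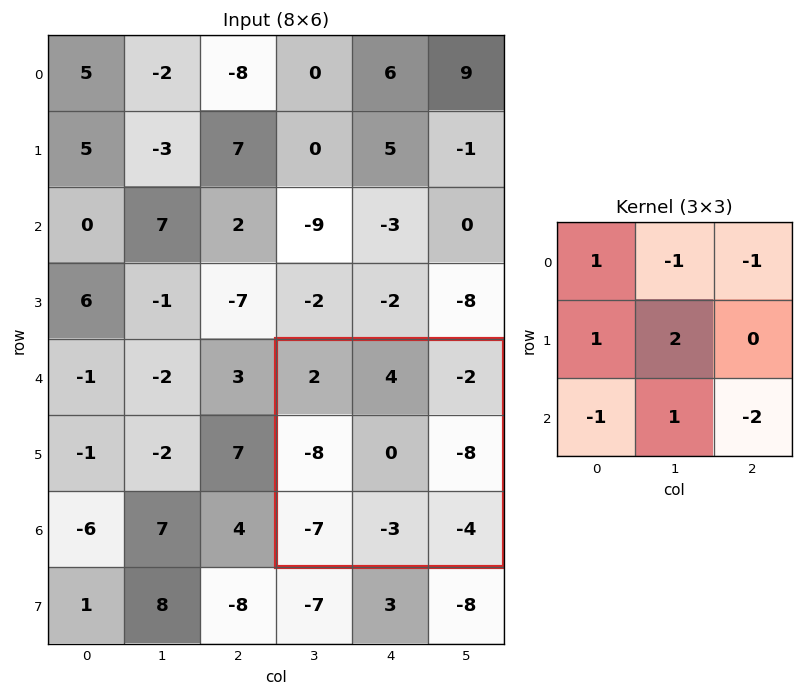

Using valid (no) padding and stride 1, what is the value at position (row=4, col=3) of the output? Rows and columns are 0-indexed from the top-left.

The receptive field on the input at this output position is [2 4 -2 / -8 0 -8 / -7 -3 -4]. Elementwise product with the kernel and sum: 2·1 + 4·-1 + -2·-1 + -8·1 + 0·2 + -7·-1 + -3·1 + -4·-2.

4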